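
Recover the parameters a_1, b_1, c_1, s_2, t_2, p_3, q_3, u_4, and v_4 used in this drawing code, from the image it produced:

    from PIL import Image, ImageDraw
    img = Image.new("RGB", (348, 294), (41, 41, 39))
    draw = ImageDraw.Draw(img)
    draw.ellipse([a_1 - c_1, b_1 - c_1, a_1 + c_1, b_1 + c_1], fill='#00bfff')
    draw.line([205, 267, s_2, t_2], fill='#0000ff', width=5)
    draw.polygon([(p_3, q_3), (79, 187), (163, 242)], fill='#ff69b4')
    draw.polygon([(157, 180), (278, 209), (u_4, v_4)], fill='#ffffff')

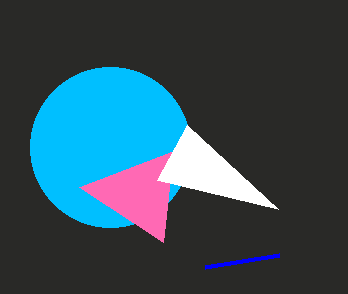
a_1 = 110, b_1 = 147, c_1 = 80, s_2 = 279, t_2 = 255, p_3 = 173, q_3 = 151, u_4 = 187, v_4 = 125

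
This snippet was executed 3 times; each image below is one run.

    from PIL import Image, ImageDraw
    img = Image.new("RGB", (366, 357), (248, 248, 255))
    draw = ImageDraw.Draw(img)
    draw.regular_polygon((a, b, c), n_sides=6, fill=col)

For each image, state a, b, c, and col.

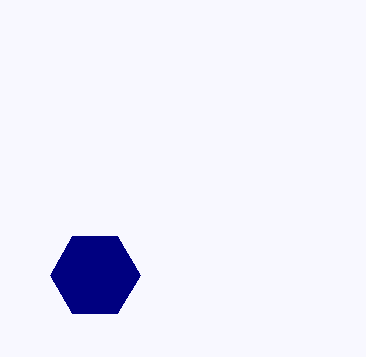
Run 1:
a = 95; b = 275; c = 45; col = 'navy'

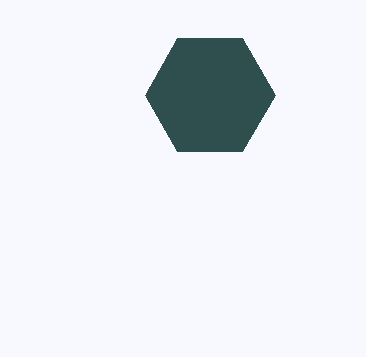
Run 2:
a = 210
b = 95
c = 65
col = 'darkslategray'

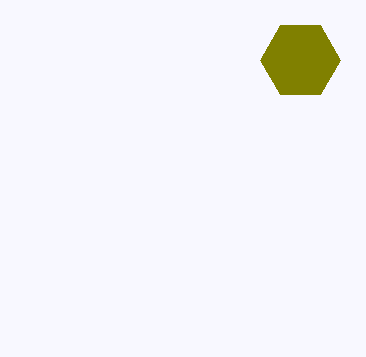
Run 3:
a = 300; b = 60; c = 40; col = 'olive'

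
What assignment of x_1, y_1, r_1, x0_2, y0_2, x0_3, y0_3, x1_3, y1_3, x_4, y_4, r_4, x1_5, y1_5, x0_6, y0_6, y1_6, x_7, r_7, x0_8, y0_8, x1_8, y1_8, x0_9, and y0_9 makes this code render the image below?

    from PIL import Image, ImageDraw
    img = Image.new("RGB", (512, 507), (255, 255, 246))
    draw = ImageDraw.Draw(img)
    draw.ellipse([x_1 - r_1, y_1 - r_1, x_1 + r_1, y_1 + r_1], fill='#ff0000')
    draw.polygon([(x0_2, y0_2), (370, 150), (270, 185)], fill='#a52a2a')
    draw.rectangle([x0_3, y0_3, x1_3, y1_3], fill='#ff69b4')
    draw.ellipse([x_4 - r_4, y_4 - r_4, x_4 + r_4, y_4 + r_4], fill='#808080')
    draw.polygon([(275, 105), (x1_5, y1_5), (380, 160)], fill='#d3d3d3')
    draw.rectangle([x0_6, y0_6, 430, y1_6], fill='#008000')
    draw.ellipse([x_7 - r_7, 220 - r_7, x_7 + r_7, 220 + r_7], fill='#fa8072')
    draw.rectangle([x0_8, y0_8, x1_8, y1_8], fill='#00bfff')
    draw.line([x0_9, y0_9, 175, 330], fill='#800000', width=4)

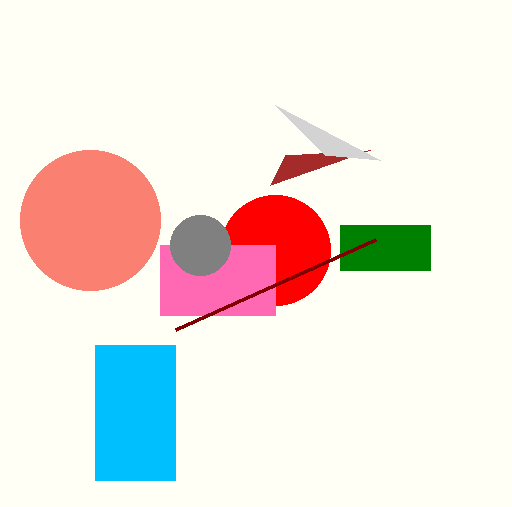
x_1 = 275; y_1 = 250; r_1 = 55; x0_2 = 285; y0_2 = 155; x0_3 = 160; y0_3 = 245; x1_3 = 275; y1_3 = 315; x_4 = 200; y_4 = 245; r_4 = 30; x1_5 = 325; y1_5 = 155; x0_6 = 340; y0_6 = 225; y1_6 = 270; x_7 = 90; r_7 = 70; x0_8 = 95; y0_8 = 345; x1_8 = 175; y1_8 = 480; x0_9 = 375; y0_9 = 240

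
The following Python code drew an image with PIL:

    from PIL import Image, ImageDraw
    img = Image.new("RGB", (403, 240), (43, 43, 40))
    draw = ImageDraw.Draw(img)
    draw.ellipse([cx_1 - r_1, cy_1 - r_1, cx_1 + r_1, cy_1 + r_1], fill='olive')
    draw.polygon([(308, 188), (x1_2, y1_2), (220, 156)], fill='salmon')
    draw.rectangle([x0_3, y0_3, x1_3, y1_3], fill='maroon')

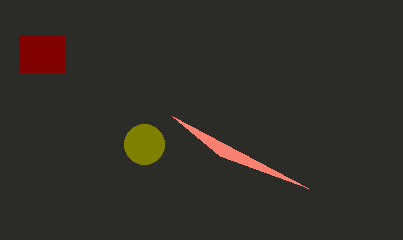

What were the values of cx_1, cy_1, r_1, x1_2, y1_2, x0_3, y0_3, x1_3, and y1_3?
cx_1 = 144
cy_1 = 144
r_1 = 20
x1_2 = 172
y1_2 = 116
x0_3 = 20
y0_3 = 36
x1_3 = 64
y1_3 = 72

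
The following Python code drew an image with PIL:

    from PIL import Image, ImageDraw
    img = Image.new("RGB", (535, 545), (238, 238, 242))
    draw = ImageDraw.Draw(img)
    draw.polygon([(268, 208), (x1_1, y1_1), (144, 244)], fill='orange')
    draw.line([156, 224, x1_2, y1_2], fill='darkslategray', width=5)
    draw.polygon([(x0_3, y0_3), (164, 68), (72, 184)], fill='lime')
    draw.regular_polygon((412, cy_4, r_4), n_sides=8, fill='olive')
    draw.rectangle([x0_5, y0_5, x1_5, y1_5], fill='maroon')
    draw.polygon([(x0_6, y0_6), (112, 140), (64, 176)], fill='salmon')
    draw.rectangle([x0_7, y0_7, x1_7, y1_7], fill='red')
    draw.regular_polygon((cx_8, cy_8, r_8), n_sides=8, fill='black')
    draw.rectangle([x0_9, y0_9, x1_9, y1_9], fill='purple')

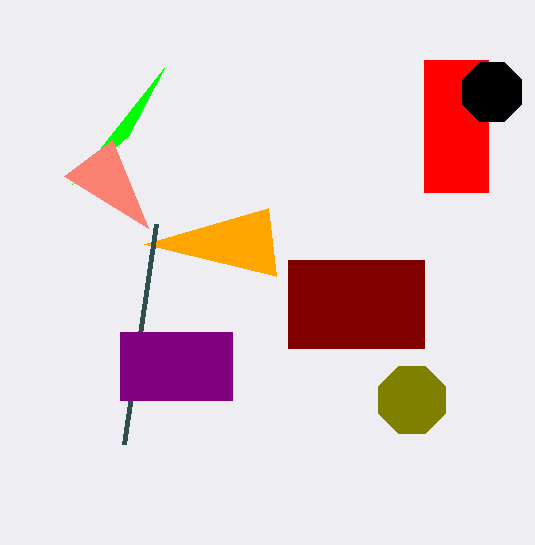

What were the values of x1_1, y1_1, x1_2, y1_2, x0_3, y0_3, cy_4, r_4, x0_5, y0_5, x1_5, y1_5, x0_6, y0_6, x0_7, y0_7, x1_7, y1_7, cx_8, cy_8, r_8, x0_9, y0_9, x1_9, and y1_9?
x1_1 = 276, y1_1 = 276, x1_2 = 124, y1_2 = 444, x0_3 = 128, y0_3 = 136, cy_4 = 400, r_4 = 36, x0_5 = 288, y0_5 = 260, x1_5 = 424, y1_5 = 348, x0_6 = 148, y0_6 = 228, x0_7 = 424, y0_7 = 60, x1_7 = 488, y1_7 = 192, cx_8 = 492, cy_8 = 92, r_8 = 32, x0_9 = 120, y0_9 = 332, x1_9 = 232, y1_9 = 400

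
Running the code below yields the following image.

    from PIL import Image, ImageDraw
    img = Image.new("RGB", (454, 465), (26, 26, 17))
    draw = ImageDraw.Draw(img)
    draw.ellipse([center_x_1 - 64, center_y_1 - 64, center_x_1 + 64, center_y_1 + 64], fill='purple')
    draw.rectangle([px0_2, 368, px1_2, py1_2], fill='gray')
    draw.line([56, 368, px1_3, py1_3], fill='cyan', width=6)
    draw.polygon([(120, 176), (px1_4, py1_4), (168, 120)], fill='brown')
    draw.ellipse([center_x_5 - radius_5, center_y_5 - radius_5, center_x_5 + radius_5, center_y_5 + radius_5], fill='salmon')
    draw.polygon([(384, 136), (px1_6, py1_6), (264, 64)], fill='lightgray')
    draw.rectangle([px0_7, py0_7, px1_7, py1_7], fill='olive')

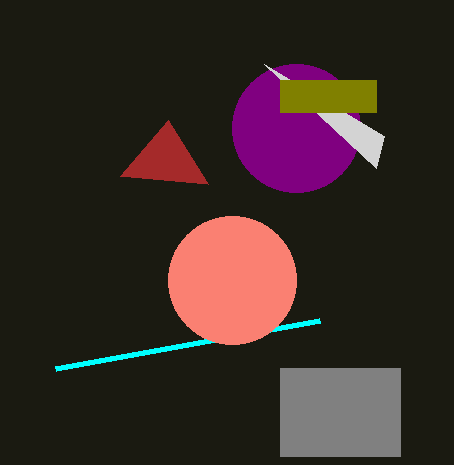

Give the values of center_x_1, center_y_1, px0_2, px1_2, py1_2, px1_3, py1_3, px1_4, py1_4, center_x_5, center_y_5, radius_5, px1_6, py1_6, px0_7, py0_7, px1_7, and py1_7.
center_x_1 = 296
center_y_1 = 128
px0_2 = 280
px1_2 = 400
py1_2 = 456
px1_3 = 320
py1_3 = 320
px1_4 = 208
py1_4 = 184
center_x_5 = 232
center_y_5 = 280
radius_5 = 64
px1_6 = 376
py1_6 = 168
px0_7 = 280
py0_7 = 80
px1_7 = 376
py1_7 = 112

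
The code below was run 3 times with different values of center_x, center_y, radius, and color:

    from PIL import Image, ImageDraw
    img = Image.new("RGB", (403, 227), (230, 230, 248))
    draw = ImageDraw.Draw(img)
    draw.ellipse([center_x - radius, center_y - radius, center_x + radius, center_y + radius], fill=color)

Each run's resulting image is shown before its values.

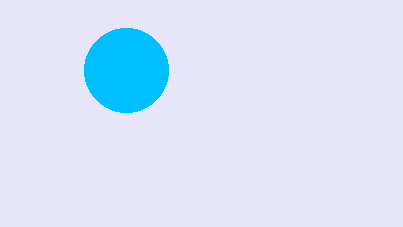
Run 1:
center_x = 126, center_y = 70, radius = 42, color = 'deepskyblue'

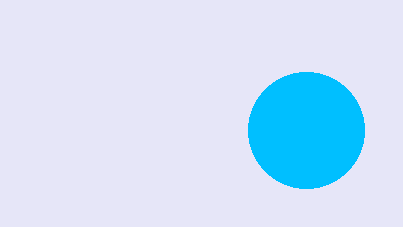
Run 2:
center_x = 306, center_y = 130, radius = 58, color = 'deepskyblue'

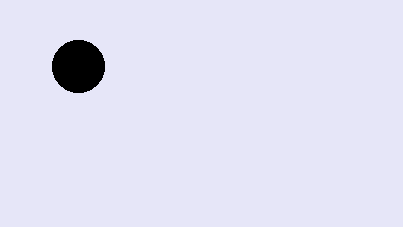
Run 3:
center_x = 78, center_y = 66, radius = 26, color = 'black'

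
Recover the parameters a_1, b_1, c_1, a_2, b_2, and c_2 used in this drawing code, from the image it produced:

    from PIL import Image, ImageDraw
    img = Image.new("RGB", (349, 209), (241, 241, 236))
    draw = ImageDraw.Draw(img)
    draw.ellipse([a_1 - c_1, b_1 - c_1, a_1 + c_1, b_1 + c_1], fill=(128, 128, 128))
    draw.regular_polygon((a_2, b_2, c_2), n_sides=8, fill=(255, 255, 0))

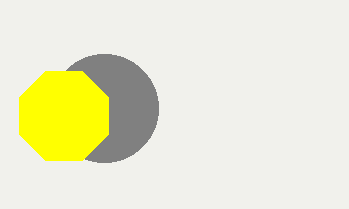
a_1 = 104, b_1 = 108, c_1 = 54, a_2 = 64, b_2 = 116, c_2 = 48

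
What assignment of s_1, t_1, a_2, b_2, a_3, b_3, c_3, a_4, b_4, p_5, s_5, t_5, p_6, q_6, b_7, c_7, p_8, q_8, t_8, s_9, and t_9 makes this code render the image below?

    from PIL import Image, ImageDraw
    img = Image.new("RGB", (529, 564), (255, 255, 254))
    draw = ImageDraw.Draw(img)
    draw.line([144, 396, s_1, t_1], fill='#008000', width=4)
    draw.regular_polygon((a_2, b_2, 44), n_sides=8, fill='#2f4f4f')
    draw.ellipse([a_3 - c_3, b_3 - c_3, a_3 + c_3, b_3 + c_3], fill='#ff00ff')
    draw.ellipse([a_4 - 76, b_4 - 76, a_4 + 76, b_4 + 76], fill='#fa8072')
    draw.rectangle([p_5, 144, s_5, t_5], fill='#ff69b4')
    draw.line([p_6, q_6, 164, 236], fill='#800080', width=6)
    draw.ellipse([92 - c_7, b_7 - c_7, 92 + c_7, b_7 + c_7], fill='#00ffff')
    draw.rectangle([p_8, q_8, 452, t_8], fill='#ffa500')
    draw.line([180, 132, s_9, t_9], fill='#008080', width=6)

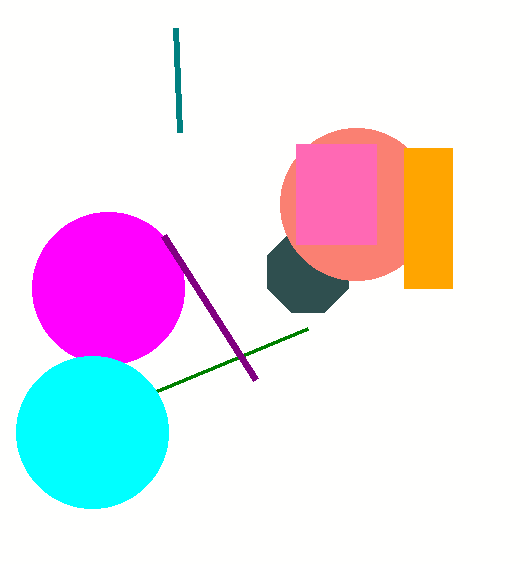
s_1 = 308; t_1 = 328; a_2 = 308; b_2 = 272; a_3 = 108; b_3 = 288; c_3 = 76; a_4 = 356; b_4 = 204; p_5 = 296; s_5 = 376; t_5 = 244; p_6 = 256; q_6 = 380; b_7 = 432; c_7 = 76; p_8 = 404; q_8 = 148; t_8 = 288; s_9 = 176; t_9 = 28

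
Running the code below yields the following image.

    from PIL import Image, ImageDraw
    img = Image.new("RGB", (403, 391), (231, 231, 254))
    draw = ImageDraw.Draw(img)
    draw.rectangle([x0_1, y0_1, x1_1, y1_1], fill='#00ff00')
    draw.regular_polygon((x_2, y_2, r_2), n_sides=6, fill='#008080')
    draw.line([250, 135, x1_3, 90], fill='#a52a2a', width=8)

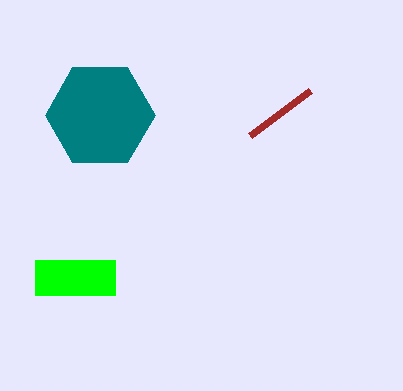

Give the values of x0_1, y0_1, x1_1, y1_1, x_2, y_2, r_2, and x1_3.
x0_1 = 35; y0_1 = 260; x1_1 = 115; y1_1 = 295; x_2 = 100; y_2 = 115; r_2 = 55; x1_3 = 310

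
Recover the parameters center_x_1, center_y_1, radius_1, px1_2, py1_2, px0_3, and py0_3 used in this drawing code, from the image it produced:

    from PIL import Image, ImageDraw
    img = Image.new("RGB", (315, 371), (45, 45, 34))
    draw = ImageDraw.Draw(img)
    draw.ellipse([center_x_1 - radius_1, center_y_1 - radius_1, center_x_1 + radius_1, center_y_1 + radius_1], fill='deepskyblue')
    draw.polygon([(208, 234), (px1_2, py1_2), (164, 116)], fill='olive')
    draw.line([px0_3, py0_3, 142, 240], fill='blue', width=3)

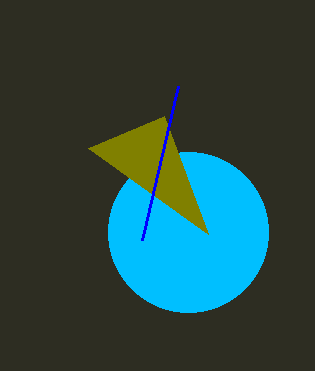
center_x_1 = 188
center_y_1 = 232
radius_1 = 80
px1_2 = 88
py1_2 = 148
px0_3 = 178
py0_3 = 86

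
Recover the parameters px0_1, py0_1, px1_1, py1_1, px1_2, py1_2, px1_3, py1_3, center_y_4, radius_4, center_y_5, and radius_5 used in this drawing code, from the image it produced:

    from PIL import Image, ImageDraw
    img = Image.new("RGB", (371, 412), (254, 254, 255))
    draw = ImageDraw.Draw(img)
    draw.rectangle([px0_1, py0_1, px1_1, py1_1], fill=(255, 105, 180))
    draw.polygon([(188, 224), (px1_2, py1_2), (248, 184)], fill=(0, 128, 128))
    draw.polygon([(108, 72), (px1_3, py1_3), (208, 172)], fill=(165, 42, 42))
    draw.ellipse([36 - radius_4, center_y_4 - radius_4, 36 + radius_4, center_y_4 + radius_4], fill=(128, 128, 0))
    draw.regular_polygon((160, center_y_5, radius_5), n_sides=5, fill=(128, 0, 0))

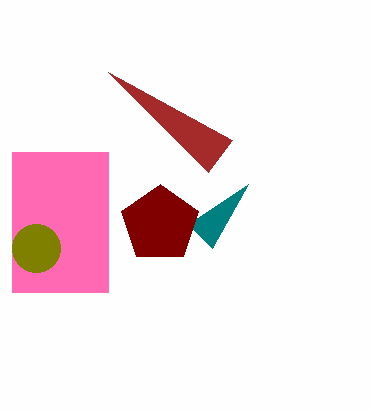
px0_1 = 12; py0_1 = 152; px1_1 = 108; py1_1 = 292; px1_2 = 212; py1_2 = 248; px1_3 = 232; py1_3 = 140; center_y_4 = 248; radius_4 = 24; center_y_5 = 224; radius_5 = 40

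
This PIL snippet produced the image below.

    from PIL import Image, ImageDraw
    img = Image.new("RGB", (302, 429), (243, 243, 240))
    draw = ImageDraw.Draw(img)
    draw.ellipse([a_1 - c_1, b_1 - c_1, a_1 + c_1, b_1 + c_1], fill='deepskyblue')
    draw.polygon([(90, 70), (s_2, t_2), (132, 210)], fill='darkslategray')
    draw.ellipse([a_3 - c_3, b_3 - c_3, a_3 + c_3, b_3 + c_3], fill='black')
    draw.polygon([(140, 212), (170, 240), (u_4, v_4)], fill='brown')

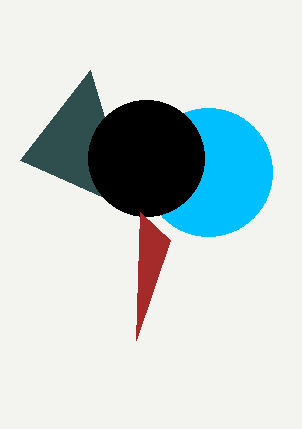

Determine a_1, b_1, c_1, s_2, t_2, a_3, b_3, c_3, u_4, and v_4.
a_1 = 208, b_1 = 172, c_1 = 64, s_2 = 20, t_2 = 160, a_3 = 146, b_3 = 158, c_3 = 58, u_4 = 136, v_4 = 340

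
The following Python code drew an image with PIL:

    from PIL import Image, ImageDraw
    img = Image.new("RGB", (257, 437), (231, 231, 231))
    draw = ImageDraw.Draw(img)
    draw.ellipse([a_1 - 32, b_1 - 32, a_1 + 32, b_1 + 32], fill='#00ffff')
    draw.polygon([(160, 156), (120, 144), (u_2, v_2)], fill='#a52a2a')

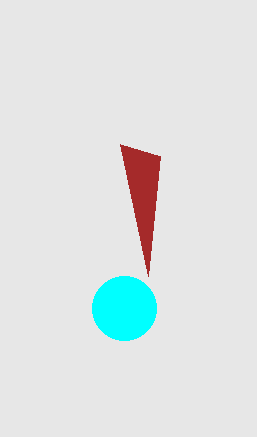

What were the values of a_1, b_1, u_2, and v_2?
a_1 = 124; b_1 = 308; u_2 = 148; v_2 = 276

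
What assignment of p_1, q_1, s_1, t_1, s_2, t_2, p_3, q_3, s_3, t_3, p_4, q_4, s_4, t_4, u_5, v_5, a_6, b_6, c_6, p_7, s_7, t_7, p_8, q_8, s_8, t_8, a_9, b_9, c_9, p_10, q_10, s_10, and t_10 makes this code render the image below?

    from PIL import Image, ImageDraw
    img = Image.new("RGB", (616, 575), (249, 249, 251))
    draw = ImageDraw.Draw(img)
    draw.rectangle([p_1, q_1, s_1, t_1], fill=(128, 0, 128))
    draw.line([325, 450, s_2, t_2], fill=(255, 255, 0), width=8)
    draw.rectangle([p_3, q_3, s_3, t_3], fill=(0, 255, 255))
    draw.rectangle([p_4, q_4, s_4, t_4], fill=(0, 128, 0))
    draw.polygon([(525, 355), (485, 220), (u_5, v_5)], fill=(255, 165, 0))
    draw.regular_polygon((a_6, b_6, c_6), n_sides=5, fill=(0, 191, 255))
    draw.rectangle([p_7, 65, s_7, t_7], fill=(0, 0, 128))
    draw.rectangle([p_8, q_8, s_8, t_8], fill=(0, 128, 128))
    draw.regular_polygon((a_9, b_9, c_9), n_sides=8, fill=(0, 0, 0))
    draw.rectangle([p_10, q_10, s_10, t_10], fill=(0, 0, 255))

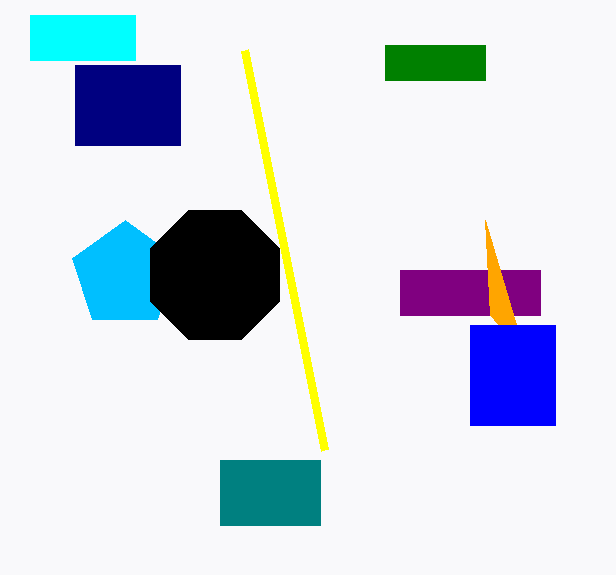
p_1 = 400, q_1 = 270, s_1 = 540, t_1 = 315, s_2 = 245, t_2 = 50, p_3 = 30, q_3 = 15, s_3 = 135, t_3 = 60, p_4 = 385, q_4 = 45, s_4 = 485, t_4 = 80, u_5 = 490, v_5 = 315, a_6 = 125, b_6 = 275, c_6 = 55, p_7 = 75, s_7 = 180, t_7 = 145, p_8 = 220, q_8 = 460, s_8 = 320, t_8 = 525, a_9 = 215, b_9 = 275, c_9 = 70, p_10 = 470, q_10 = 325, s_10 = 555, t_10 = 425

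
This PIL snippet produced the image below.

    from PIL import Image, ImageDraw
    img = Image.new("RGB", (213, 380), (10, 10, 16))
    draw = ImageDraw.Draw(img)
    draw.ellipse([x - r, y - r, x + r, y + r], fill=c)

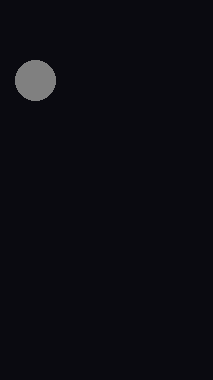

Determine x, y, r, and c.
x = 35
y = 80
r = 20
c = 'gray'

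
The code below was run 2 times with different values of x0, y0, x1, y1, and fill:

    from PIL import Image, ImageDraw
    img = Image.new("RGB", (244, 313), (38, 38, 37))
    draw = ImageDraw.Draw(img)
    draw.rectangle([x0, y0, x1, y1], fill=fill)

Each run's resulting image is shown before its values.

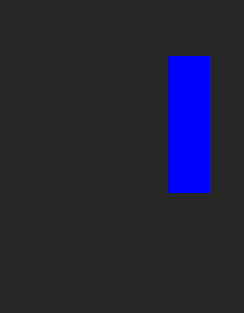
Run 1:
x0 = 168; y0 = 56; x1 = 208; y1 = 192; fill = 'blue'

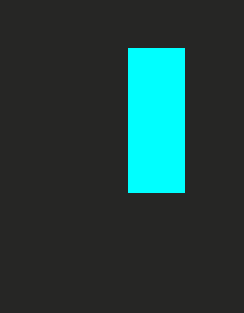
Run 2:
x0 = 128, y0 = 48, x1 = 184, y1 = 192, fill = 'cyan'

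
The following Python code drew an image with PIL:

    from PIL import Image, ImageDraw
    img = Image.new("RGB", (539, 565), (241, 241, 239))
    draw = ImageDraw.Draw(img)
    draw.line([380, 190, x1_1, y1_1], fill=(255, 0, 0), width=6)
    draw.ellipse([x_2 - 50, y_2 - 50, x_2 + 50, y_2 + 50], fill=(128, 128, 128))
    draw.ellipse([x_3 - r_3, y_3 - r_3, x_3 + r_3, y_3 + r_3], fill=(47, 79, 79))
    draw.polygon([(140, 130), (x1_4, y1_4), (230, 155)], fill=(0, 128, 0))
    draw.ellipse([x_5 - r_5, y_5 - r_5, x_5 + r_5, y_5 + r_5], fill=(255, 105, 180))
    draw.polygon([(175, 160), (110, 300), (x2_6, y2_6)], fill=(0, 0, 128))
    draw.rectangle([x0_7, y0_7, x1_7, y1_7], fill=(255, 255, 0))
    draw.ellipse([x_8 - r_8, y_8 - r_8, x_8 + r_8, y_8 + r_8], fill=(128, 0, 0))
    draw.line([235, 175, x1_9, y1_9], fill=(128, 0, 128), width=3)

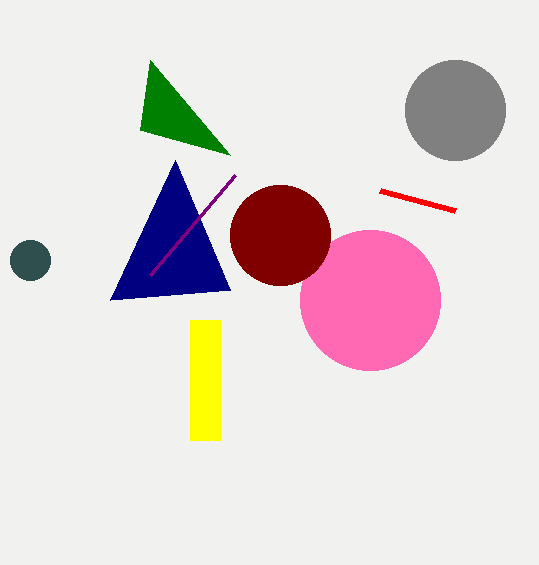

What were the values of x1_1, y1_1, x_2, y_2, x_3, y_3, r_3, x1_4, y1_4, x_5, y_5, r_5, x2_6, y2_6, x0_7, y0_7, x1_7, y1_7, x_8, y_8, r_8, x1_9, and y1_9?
x1_1 = 455, y1_1 = 210, x_2 = 455, y_2 = 110, x_3 = 30, y_3 = 260, r_3 = 20, x1_4 = 150, y1_4 = 60, x_5 = 370, y_5 = 300, r_5 = 70, x2_6 = 230, y2_6 = 290, x0_7 = 190, y0_7 = 320, x1_7 = 220, y1_7 = 440, x_8 = 280, y_8 = 235, r_8 = 50, x1_9 = 150, y1_9 = 275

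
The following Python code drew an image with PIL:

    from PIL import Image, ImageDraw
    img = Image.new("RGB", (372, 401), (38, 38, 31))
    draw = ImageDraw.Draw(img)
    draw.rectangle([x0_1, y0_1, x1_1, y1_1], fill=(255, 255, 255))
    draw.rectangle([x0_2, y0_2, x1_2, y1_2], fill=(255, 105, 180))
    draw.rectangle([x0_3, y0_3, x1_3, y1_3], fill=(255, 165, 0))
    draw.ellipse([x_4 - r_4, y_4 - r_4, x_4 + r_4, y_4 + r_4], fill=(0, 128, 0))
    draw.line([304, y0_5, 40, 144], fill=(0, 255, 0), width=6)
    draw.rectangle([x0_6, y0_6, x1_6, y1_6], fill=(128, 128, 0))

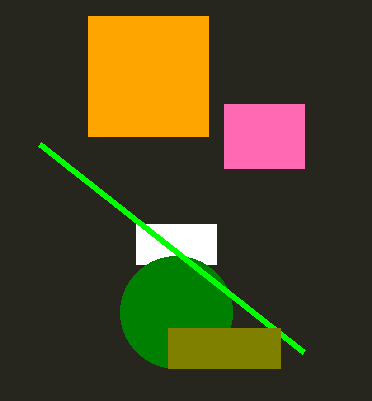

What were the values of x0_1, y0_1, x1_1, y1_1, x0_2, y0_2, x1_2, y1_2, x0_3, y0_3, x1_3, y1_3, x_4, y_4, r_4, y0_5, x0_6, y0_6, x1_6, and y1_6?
x0_1 = 136; y0_1 = 224; x1_1 = 216; y1_1 = 264; x0_2 = 224; y0_2 = 104; x1_2 = 304; y1_2 = 168; x0_3 = 88; y0_3 = 16; x1_3 = 208; y1_3 = 136; x_4 = 176; y_4 = 312; r_4 = 56; y0_5 = 352; x0_6 = 168; y0_6 = 328; x1_6 = 280; y1_6 = 368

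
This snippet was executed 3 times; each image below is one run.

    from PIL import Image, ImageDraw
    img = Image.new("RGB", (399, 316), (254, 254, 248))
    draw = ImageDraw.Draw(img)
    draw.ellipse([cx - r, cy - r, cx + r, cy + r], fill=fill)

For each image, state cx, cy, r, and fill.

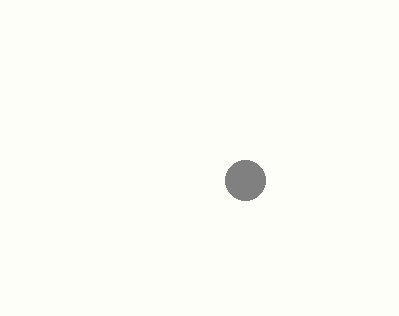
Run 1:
cx = 245
cy = 180
r = 20
fill = 'gray'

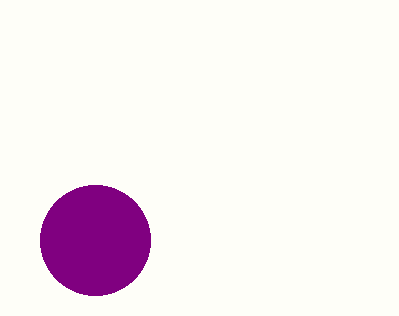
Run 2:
cx = 95; cy = 240; r = 55; fill = 'purple'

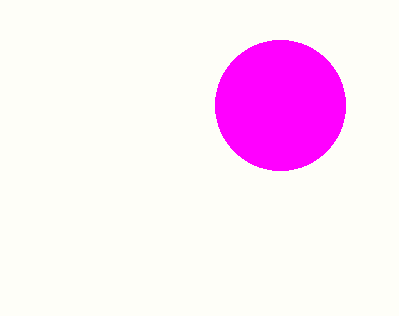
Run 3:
cx = 280
cy = 105
r = 65
fill = 'magenta'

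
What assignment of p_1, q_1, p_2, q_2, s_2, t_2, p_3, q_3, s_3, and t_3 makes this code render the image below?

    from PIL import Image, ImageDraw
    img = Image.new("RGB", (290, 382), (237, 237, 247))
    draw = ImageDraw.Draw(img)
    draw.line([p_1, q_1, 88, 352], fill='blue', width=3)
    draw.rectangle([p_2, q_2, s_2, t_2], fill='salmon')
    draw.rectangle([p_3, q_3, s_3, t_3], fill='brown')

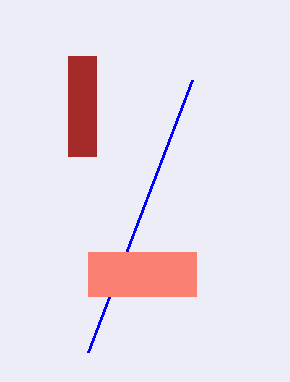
p_1 = 192; q_1 = 80; p_2 = 88; q_2 = 252; s_2 = 196; t_2 = 296; p_3 = 68; q_3 = 56; s_3 = 96; t_3 = 156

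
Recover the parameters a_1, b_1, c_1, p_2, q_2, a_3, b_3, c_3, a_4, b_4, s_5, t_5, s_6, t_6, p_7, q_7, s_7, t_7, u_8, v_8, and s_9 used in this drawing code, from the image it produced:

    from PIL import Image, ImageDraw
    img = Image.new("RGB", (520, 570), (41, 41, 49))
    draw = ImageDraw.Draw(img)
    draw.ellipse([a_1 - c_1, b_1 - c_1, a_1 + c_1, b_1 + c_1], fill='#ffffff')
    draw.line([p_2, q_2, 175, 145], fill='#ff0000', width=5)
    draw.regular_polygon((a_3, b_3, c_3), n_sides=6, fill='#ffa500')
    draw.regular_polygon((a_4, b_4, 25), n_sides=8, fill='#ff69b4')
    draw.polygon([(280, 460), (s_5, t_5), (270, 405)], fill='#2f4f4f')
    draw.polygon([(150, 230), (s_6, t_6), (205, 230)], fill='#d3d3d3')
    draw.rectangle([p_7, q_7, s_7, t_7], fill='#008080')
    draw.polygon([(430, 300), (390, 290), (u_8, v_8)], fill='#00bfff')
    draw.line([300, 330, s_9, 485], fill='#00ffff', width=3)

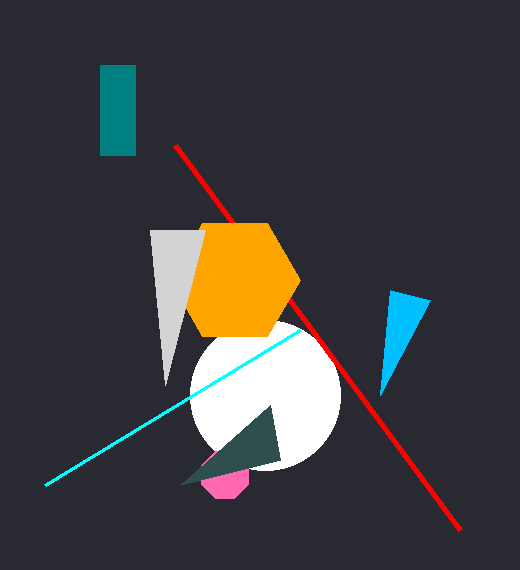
a_1 = 265
b_1 = 395
c_1 = 75
p_2 = 460
q_2 = 530
a_3 = 235
b_3 = 280
c_3 = 65
a_4 = 225
b_4 = 475
s_5 = 180
t_5 = 485
s_6 = 165
t_6 = 385
p_7 = 100
q_7 = 65
s_7 = 135
t_7 = 155
u_8 = 380
v_8 = 395
s_9 = 45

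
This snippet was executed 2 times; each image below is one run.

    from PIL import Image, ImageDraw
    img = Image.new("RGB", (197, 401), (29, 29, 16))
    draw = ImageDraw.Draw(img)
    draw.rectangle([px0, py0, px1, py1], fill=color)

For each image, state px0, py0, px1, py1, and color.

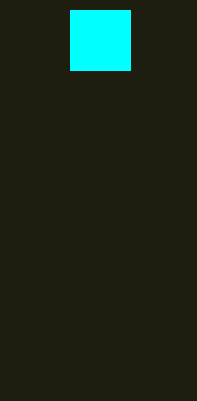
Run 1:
px0 = 70; py0 = 10; px1 = 130; py1 = 70; color = 'cyan'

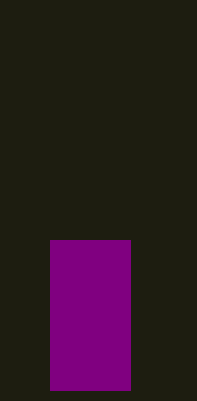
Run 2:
px0 = 50, py0 = 240, px1 = 130, py1 = 390, color = 'purple'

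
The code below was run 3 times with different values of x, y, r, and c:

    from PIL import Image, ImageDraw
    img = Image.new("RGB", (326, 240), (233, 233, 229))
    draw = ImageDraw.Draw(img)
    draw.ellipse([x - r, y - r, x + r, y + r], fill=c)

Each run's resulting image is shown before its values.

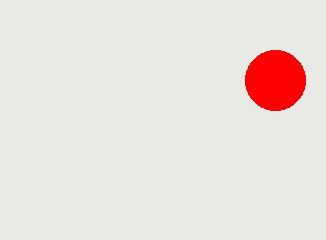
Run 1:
x = 275, y = 80, r = 30, c = 'red'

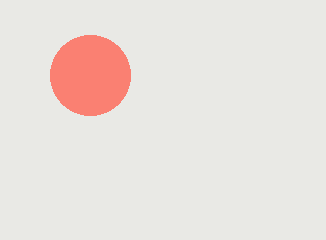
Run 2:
x = 90; y = 75; r = 40; c = 'salmon'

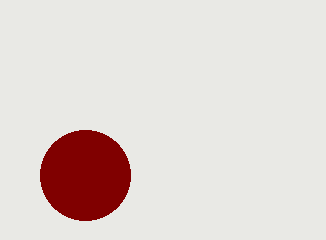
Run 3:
x = 85; y = 175; r = 45; c = 'maroon'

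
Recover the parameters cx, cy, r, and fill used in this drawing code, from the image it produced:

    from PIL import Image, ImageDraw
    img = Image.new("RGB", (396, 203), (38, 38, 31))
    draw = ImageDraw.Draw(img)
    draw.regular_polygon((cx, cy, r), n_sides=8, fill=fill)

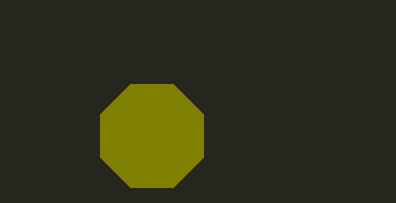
cx = 152
cy = 136
r = 56
fill = 'olive'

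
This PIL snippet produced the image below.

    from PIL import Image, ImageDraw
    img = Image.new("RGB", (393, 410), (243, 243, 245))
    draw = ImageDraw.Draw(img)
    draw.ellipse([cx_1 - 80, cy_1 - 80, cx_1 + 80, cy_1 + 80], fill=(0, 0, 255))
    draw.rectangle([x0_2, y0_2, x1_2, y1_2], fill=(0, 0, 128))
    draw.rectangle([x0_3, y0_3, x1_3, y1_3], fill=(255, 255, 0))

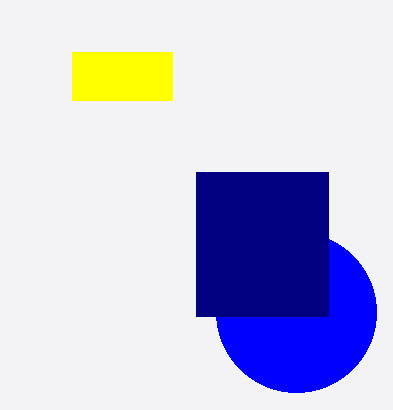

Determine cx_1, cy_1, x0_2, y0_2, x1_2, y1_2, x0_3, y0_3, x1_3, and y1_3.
cx_1 = 296, cy_1 = 312, x0_2 = 196, y0_2 = 172, x1_2 = 328, y1_2 = 316, x0_3 = 72, y0_3 = 52, x1_3 = 172, y1_3 = 100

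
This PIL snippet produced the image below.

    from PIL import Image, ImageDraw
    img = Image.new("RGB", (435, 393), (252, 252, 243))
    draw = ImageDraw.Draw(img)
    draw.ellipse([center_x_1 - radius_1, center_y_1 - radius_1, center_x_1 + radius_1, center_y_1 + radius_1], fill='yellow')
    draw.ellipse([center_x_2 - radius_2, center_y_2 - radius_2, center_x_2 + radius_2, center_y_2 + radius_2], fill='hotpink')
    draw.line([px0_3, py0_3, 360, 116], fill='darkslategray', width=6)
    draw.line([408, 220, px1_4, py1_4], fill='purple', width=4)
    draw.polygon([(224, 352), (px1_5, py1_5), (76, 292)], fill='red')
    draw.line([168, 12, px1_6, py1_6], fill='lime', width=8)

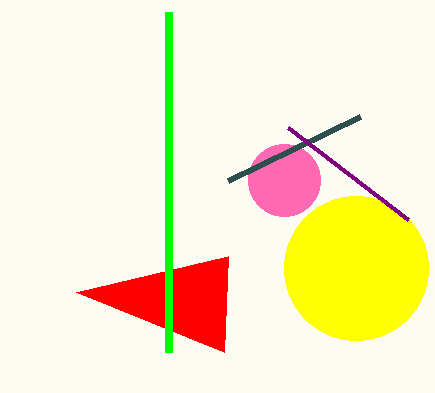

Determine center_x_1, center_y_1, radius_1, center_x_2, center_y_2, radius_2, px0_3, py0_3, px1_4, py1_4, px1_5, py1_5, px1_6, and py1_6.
center_x_1 = 356, center_y_1 = 268, radius_1 = 72, center_x_2 = 284, center_y_2 = 180, radius_2 = 36, px0_3 = 228, py0_3 = 180, px1_4 = 288, py1_4 = 128, px1_5 = 228, py1_5 = 256, px1_6 = 168, py1_6 = 352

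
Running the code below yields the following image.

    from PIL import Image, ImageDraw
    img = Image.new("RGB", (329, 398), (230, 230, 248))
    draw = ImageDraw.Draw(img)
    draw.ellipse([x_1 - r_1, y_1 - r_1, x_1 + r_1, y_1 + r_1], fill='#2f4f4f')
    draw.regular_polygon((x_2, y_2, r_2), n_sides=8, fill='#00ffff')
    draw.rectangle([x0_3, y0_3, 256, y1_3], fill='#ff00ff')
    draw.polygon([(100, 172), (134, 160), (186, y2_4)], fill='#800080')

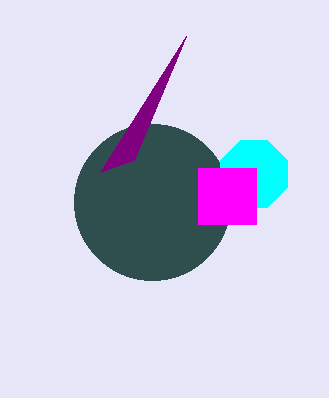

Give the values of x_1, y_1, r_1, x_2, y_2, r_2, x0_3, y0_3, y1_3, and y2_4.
x_1 = 152; y_1 = 202; r_1 = 78; x_2 = 254; y_2 = 174; r_2 = 36; x0_3 = 198; y0_3 = 168; y1_3 = 224; y2_4 = 36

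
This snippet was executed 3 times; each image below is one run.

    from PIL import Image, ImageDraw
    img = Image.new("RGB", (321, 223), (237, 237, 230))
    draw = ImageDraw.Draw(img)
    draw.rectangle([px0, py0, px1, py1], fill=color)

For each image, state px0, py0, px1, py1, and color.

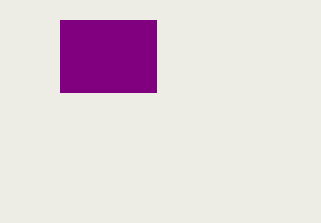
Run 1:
px0 = 60
py0 = 20
px1 = 156
py1 = 92
color = 'purple'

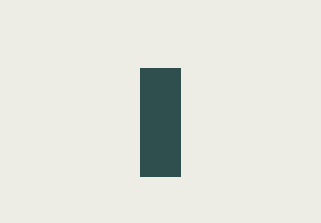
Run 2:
px0 = 140
py0 = 68
px1 = 180
py1 = 176
color = 'darkslategray'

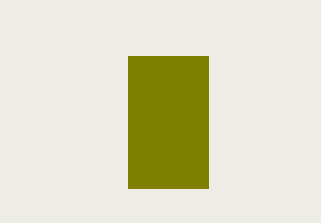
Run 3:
px0 = 128, py0 = 56, px1 = 208, py1 = 188, color = 'olive'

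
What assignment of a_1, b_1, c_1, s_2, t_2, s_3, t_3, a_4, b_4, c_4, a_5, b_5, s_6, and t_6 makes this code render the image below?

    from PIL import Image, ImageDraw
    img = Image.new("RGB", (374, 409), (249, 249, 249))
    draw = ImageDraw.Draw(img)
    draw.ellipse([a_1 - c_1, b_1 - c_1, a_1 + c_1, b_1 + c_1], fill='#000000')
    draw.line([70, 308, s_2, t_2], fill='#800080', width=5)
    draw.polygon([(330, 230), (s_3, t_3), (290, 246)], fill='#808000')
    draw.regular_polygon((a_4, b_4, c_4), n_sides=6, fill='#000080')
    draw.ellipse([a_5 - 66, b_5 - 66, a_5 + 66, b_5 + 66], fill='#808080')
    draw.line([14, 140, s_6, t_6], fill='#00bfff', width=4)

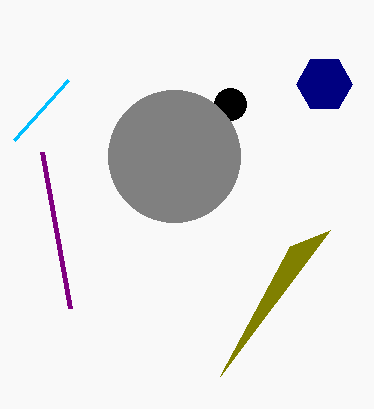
a_1 = 230, b_1 = 104, c_1 = 16, s_2 = 42, t_2 = 152, s_3 = 220, t_3 = 376, a_4 = 324, b_4 = 84, c_4 = 28, a_5 = 174, b_5 = 156, s_6 = 68, t_6 = 80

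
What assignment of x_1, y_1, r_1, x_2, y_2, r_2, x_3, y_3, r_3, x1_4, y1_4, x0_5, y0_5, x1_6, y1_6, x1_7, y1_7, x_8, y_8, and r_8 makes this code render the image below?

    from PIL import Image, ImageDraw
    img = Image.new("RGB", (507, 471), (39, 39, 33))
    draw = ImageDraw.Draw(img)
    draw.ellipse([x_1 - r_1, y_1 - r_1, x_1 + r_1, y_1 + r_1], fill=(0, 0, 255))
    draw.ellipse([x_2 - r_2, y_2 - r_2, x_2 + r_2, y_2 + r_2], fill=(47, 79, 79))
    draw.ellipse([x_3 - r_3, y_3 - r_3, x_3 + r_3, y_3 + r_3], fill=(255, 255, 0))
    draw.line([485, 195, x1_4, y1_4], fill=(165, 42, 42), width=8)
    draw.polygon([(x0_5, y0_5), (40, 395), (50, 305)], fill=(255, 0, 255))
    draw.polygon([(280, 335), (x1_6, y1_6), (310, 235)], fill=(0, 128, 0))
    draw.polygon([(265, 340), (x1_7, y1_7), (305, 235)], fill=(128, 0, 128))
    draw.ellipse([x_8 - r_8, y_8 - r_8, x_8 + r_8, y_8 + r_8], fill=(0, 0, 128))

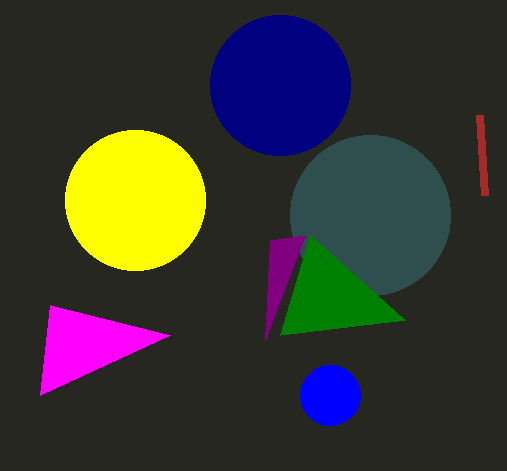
x_1 = 330, y_1 = 395, r_1 = 30, x_2 = 370, y_2 = 215, r_2 = 80, x_3 = 135, y_3 = 200, r_3 = 70, x1_4 = 480, y1_4 = 115, x0_5 = 170, y0_5 = 335, x1_6 = 405, y1_6 = 320, x1_7 = 270, y1_7 = 240, x_8 = 280, y_8 = 85, r_8 = 70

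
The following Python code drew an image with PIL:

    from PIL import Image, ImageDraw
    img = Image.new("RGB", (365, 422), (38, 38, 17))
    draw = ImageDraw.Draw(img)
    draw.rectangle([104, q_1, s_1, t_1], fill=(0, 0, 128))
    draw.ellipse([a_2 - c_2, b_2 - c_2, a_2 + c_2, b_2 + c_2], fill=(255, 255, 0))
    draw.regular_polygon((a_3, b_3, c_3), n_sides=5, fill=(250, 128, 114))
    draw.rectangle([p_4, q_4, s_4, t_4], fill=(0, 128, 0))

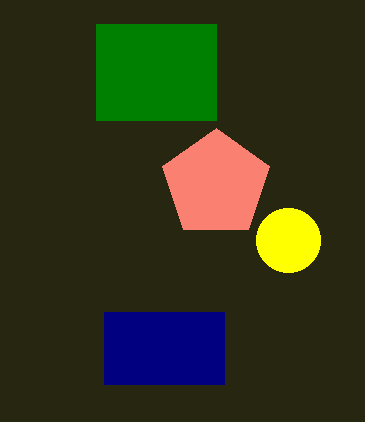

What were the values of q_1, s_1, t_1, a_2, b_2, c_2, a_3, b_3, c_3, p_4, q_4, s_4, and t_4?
q_1 = 312; s_1 = 224; t_1 = 384; a_2 = 288; b_2 = 240; c_2 = 32; a_3 = 216; b_3 = 184; c_3 = 56; p_4 = 96; q_4 = 24; s_4 = 216; t_4 = 120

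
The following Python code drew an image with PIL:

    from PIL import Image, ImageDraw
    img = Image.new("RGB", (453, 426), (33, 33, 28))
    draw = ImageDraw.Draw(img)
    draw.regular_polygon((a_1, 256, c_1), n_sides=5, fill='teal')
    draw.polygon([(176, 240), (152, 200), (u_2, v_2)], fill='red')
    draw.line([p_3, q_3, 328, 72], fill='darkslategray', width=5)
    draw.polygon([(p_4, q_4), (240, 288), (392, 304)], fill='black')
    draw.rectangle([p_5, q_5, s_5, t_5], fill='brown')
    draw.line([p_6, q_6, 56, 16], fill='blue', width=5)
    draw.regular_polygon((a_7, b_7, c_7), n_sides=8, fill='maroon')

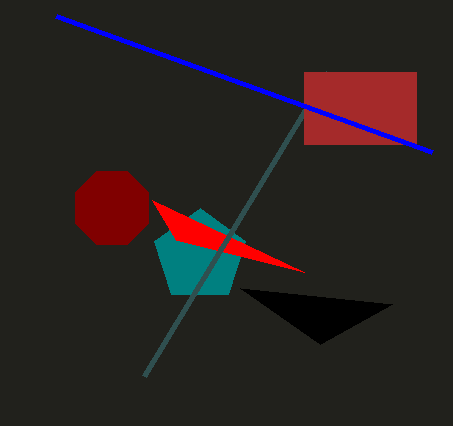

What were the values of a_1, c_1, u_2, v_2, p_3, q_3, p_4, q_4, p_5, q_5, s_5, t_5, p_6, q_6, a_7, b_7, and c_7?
a_1 = 200; c_1 = 48; u_2 = 304; v_2 = 272; p_3 = 144; q_3 = 376; p_4 = 320; q_4 = 344; p_5 = 304; q_5 = 72; s_5 = 416; t_5 = 144; p_6 = 432; q_6 = 152; a_7 = 112; b_7 = 208; c_7 = 40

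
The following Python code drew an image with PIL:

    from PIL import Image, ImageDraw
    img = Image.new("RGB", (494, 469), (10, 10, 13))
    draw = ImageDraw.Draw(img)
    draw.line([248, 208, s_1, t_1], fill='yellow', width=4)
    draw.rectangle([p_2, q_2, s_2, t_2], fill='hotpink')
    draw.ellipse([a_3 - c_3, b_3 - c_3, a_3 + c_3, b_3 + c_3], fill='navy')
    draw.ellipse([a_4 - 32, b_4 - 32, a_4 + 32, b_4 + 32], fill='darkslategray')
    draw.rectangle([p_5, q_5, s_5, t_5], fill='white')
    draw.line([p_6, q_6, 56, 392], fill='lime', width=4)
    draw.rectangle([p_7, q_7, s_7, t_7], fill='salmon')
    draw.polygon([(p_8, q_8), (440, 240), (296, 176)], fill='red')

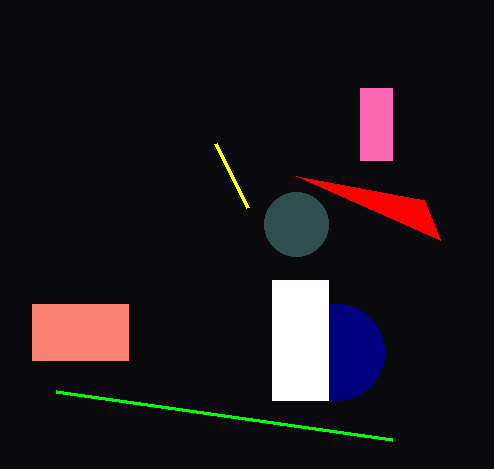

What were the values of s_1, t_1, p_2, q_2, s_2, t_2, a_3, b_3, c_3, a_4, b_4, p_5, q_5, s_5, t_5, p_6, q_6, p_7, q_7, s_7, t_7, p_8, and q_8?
s_1 = 216
t_1 = 144
p_2 = 360
q_2 = 88
s_2 = 392
t_2 = 160
a_3 = 336
b_3 = 352
c_3 = 48
a_4 = 296
b_4 = 224
p_5 = 272
q_5 = 280
s_5 = 328
t_5 = 400
p_6 = 392
q_6 = 440
p_7 = 32
q_7 = 304
s_7 = 128
t_7 = 360
p_8 = 424
q_8 = 200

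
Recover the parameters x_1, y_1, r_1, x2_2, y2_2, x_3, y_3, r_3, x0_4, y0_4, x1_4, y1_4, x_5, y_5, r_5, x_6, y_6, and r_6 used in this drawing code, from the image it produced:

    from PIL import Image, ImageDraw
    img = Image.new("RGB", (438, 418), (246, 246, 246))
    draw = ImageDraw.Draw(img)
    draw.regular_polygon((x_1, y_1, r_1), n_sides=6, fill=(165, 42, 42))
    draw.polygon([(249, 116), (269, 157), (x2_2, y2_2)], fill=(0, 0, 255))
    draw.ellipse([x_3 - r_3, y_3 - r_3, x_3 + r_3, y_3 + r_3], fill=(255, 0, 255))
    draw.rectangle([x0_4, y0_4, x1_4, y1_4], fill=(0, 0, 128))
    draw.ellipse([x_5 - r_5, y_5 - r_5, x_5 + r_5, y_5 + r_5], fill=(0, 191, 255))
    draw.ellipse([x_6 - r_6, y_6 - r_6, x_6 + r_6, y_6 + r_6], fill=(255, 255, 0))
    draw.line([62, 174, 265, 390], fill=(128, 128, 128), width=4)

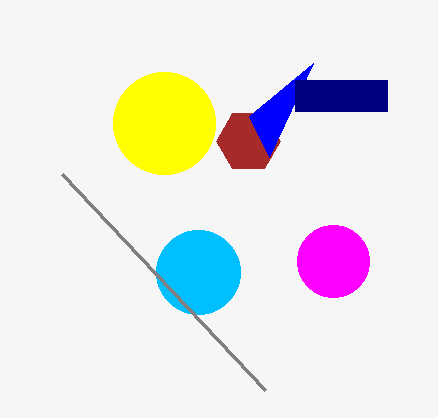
x_1 = 248
y_1 = 141
r_1 = 32
x2_2 = 313
y2_2 = 63
x_3 = 333
y_3 = 261
r_3 = 36
x0_4 = 295
y0_4 = 80
x1_4 = 387
y1_4 = 111
x_5 = 198
y_5 = 272
r_5 = 42
x_6 = 164
y_6 = 123
r_6 = 51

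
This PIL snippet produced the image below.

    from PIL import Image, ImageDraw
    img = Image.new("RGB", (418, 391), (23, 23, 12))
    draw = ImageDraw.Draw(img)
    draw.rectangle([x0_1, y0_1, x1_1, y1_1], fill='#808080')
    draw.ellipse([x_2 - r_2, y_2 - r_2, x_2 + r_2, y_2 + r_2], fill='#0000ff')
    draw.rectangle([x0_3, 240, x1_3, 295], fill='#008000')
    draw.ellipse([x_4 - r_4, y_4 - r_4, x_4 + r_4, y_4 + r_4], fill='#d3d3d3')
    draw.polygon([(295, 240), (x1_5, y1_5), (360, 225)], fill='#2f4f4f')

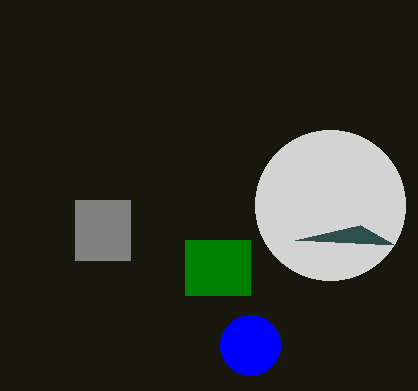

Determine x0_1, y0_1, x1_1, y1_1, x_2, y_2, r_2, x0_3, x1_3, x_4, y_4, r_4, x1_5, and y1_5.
x0_1 = 75, y0_1 = 200, x1_1 = 130, y1_1 = 260, x_2 = 250, y_2 = 345, r_2 = 30, x0_3 = 185, x1_3 = 250, x_4 = 330, y_4 = 205, r_4 = 75, x1_5 = 395, y1_5 = 245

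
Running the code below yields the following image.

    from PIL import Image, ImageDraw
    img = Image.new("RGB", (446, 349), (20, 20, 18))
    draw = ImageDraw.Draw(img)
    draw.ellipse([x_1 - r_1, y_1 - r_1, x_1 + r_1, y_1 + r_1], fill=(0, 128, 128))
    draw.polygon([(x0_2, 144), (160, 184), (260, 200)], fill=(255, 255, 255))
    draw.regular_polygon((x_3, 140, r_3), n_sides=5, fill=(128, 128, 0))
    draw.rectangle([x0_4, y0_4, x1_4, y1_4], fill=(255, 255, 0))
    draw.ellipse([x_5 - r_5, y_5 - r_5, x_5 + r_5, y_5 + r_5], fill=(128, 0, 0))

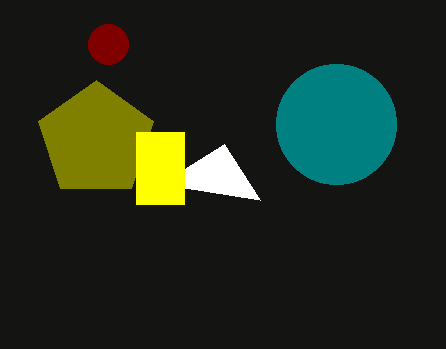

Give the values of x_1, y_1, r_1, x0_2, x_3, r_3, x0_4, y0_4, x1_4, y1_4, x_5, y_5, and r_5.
x_1 = 336
y_1 = 124
r_1 = 60
x0_2 = 224
x_3 = 96
r_3 = 60
x0_4 = 136
y0_4 = 132
x1_4 = 184
y1_4 = 204
x_5 = 108
y_5 = 44
r_5 = 20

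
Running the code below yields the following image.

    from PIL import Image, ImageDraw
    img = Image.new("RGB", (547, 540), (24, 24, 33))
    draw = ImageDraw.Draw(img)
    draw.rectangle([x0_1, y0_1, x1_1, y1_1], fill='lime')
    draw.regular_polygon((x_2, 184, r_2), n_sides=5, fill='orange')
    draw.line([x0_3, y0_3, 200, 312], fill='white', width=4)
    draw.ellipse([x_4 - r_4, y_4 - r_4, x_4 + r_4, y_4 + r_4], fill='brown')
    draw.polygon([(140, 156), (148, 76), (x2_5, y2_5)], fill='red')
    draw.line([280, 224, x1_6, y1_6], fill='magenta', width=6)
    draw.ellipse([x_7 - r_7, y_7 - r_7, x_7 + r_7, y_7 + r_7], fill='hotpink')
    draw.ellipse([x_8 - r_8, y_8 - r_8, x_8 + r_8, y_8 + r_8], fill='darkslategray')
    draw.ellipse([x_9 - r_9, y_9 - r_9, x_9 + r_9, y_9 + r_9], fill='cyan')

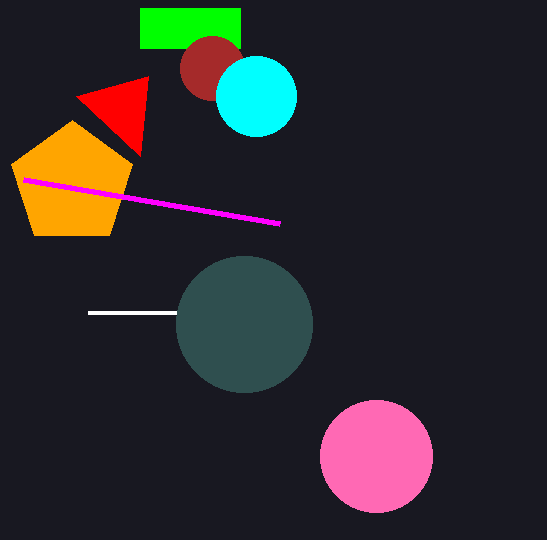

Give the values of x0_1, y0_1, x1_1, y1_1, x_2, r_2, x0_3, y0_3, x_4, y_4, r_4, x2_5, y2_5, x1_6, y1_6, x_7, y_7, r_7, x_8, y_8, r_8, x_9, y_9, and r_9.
x0_1 = 140, y0_1 = 8, x1_1 = 240, y1_1 = 48, x_2 = 72, r_2 = 64, x0_3 = 88, y0_3 = 312, x_4 = 212, y_4 = 68, r_4 = 32, x2_5 = 76, y2_5 = 96, x1_6 = 24, y1_6 = 180, x_7 = 376, y_7 = 456, r_7 = 56, x_8 = 244, y_8 = 324, r_8 = 68, x_9 = 256, y_9 = 96, r_9 = 40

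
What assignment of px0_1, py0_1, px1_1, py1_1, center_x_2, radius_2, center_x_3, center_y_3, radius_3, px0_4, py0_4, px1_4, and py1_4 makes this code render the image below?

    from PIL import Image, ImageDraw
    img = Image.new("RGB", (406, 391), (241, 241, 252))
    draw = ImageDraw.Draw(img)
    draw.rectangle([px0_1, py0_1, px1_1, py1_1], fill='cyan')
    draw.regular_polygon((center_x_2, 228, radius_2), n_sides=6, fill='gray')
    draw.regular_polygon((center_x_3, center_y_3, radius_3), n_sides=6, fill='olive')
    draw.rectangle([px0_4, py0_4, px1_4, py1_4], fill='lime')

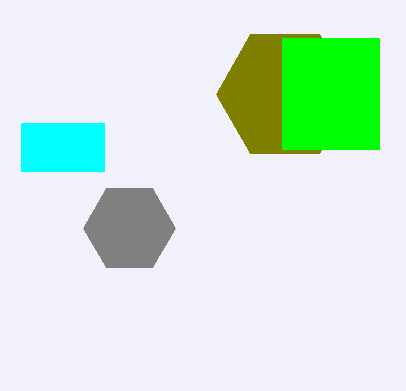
px0_1 = 21, py0_1 = 123, px1_1 = 104, py1_1 = 171, center_x_2 = 129, radius_2 = 46, center_x_3 = 285, center_y_3 = 94, radius_3 = 69, px0_4 = 282, py0_4 = 38, px1_4 = 379, py1_4 = 149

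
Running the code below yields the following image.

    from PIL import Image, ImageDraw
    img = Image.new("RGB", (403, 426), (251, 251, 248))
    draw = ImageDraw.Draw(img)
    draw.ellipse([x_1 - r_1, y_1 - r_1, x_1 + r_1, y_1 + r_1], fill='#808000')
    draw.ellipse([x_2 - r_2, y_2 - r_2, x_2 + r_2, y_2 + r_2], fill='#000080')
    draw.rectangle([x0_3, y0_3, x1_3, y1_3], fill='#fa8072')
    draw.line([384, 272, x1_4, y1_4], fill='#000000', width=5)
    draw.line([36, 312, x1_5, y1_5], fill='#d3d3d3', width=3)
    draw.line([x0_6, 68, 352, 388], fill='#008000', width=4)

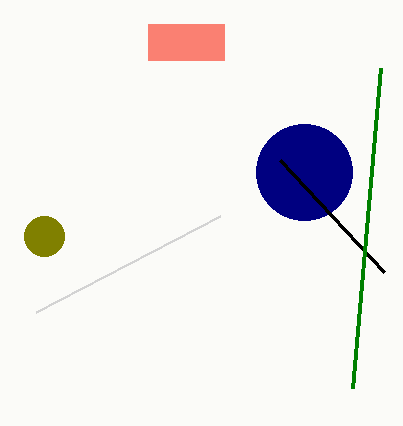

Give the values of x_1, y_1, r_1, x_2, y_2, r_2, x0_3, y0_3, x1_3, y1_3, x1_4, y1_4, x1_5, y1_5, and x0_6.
x_1 = 44
y_1 = 236
r_1 = 20
x_2 = 304
y_2 = 172
r_2 = 48
x0_3 = 148
y0_3 = 24
x1_3 = 224
y1_3 = 60
x1_4 = 280
y1_4 = 160
x1_5 = 220
y1_5 = 216
x0_6 = 380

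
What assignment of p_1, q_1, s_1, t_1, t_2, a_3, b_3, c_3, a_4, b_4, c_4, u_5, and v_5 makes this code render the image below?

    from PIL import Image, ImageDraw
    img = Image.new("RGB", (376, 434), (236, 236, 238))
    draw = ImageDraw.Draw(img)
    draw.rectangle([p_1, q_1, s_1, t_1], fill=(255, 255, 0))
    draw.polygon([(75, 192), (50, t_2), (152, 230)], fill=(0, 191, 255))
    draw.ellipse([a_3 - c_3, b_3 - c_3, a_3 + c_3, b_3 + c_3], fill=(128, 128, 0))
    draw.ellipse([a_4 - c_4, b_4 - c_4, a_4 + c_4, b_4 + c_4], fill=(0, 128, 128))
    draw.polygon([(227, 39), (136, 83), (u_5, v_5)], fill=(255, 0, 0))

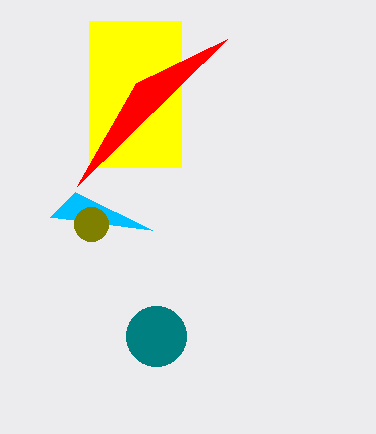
p_1 = 89; q_1 = 21; s_1 = 181; t_1 = 167; t_2 = 217; a_3 = 91; b_3 = 224; c_3 = 17; a_4 = 156; b_4 = 336; c_4 = 30; u_5 = 77; v_5 = 186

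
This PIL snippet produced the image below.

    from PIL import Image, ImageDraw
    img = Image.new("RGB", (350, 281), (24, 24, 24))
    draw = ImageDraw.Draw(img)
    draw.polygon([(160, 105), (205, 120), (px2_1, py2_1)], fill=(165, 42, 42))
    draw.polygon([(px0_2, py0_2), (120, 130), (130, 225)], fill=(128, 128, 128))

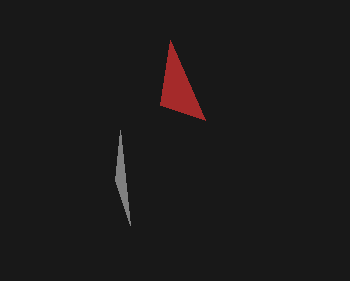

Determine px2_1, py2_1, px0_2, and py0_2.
px2_1 = 170; py2_1 = 40; px0_2 = 115; py0_2 = 180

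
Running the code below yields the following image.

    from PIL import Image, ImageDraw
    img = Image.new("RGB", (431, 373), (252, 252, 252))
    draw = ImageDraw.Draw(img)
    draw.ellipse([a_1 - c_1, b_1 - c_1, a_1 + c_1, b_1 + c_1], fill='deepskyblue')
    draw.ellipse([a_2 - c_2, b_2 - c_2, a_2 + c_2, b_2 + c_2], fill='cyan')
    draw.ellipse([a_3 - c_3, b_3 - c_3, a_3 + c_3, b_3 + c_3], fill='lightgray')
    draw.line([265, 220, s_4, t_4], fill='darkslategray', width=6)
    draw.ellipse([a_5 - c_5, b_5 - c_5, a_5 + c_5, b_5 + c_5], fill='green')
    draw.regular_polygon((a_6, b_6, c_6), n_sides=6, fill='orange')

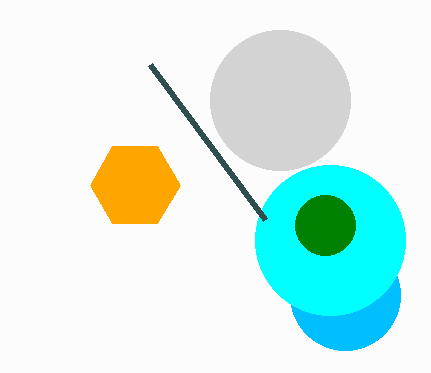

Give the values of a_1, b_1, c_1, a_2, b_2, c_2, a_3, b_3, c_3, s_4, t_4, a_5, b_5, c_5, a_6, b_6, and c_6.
a_1 = 345; b_1 = 295; c_1 = 55; a_2 = 330; b_2 = 240; c_2 = 75; a_3 = 280; b_3 = 100; c_3 = 70; s_4 = 150; t_4 = 65; a_5 = 325; b_5 = 225; c_5 = 30; a_6 = 135; b_6 = 185; c_6 = 45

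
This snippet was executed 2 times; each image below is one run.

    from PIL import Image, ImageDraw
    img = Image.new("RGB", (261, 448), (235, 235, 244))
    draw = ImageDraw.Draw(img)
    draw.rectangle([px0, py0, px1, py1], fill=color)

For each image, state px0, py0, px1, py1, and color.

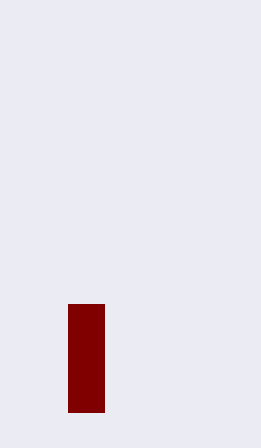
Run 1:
px0 = 68, py0 = 304, px1 = 104, py1 = 412, color = 'maroon'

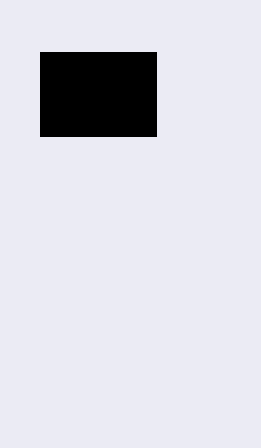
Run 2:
px0 = 40, py0 = 52, px1 = 156, py1 = 136, color = 'black'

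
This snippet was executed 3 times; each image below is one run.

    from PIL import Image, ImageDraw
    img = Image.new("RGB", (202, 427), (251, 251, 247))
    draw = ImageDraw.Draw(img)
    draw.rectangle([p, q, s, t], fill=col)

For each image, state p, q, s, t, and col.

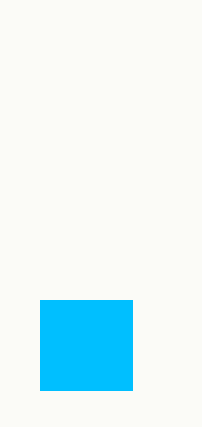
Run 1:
p = 40; q = 300; s = 132; t = 390; col = 'deepskyblue'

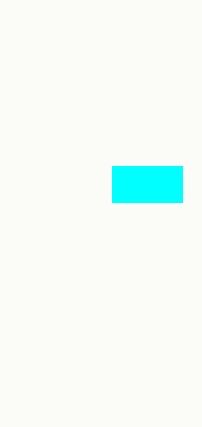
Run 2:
p = 112
q = 166
s = 182
t = 202
col = 'cyan'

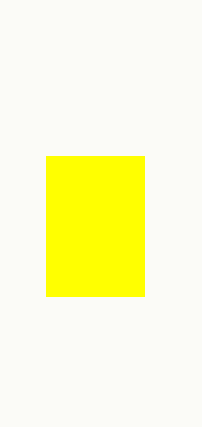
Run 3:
p = 46; q = 156; s = 144; t = 296; col = 'yellow'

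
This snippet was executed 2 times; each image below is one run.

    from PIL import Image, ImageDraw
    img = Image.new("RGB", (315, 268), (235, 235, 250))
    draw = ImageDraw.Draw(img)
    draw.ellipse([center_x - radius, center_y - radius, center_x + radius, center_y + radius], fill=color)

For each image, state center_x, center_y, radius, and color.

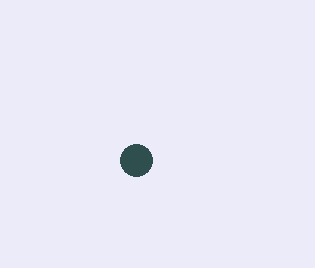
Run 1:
center_x = 136
center_y = 160
radius = 16
color = 'darkslategray'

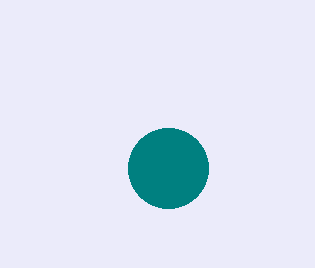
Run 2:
center_x = 168, center_y = 168, radius = 40, color = 'teal'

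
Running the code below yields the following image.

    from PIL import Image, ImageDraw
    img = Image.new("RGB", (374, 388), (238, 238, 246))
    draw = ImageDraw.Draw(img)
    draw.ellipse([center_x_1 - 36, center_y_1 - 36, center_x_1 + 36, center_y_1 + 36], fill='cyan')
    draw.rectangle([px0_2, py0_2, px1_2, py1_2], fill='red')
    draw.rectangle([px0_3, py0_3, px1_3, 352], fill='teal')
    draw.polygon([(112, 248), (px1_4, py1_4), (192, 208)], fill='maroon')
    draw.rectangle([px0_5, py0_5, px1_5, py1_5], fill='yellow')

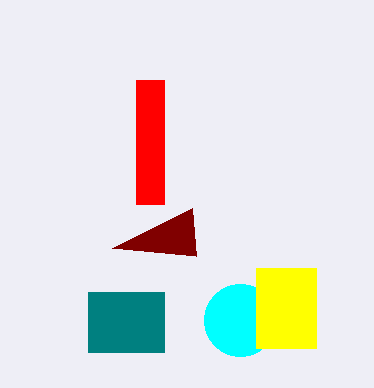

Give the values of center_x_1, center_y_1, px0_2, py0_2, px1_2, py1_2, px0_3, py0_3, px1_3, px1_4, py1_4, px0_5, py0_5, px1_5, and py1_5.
center_x_1 = 240, center_y_1 = 320, px0_2 = 136, py0_2 = 80, px1_2 = 164, py1_2 = 204, px0_3 = 88, py0_3 = 292, px1_3 = 164, px1_4 = 196, py1_4 = 256, px0_5 = 256, py0_5 = 268, px1_5 = 316, py1_5 = 348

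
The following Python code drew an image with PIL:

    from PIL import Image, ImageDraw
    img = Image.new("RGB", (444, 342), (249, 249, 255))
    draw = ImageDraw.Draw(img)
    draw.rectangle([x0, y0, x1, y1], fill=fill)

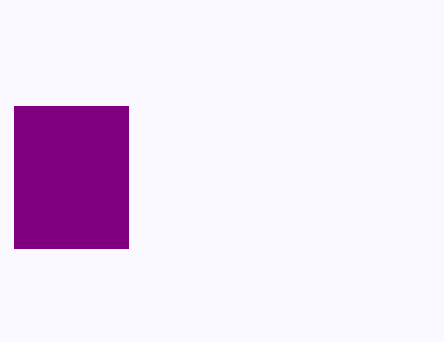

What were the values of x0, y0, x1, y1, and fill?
x0 = 14
y0 = 106
x1 = 128
y1 = 248
fill = 'purple'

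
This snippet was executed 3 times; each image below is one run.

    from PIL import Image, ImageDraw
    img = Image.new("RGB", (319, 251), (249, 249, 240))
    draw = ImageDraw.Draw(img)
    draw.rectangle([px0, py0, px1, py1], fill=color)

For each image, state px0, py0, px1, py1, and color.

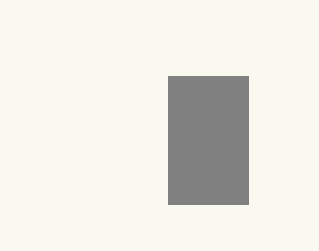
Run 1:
px0 = 168; py0 = 76; px1 = 248; py1 = 204; color = 'gray'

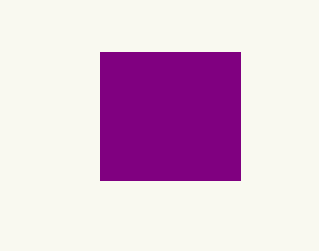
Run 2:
px0 = 100; py0 = 52; px1 = 240; py1 = 180; color = 'purple'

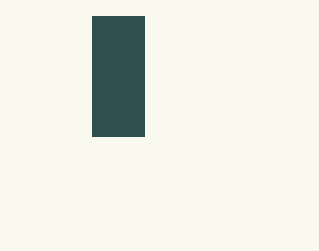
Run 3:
px0 = 92; py0 = 16; px1 = 144; py1 = 136; color = 'darkslategray'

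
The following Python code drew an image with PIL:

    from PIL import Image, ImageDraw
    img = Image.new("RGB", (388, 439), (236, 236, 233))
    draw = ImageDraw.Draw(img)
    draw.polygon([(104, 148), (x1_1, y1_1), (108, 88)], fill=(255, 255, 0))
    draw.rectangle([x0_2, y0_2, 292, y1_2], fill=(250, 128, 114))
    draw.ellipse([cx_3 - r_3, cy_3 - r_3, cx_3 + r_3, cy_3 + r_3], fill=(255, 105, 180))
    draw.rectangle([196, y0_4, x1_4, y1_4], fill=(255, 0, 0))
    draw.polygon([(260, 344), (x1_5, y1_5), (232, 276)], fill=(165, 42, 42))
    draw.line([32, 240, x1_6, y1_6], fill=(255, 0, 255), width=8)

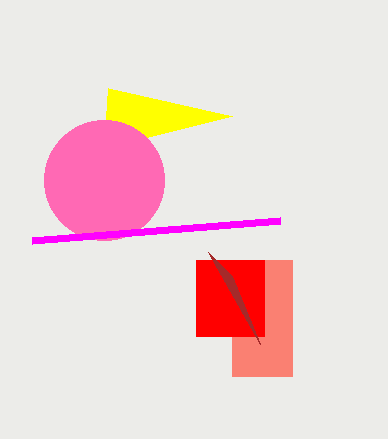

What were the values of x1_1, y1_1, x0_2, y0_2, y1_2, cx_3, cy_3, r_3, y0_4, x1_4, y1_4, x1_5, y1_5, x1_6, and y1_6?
x1_1 = 232; y1_1 = 116; x0_2 = 232; y0_2 = 260; y1_2 = 376; cx_3 = 104; cy_3 = 180; r_3 = 60; y0_4 = 260; x1_4 = 264; y1_4 = 336; x1_5 = 208; y1_5 = 252; x1_6 = 280; y1_6 = 220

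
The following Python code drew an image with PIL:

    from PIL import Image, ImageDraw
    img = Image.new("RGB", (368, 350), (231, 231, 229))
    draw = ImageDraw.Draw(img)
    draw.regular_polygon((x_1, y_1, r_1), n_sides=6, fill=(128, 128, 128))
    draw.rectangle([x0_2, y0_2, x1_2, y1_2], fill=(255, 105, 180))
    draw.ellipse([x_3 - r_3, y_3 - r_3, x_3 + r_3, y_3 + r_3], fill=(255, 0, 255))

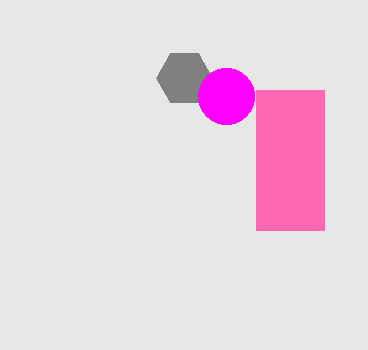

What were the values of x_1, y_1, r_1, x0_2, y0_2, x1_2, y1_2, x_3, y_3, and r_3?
x_1 = 184; y_1 = 78; r_1 = 28; x0_2 = 256; y0_2 = 90; x1_2 = 324; y1_2 = 230; x_3 = 226; y_3 = 96; r_3 = 28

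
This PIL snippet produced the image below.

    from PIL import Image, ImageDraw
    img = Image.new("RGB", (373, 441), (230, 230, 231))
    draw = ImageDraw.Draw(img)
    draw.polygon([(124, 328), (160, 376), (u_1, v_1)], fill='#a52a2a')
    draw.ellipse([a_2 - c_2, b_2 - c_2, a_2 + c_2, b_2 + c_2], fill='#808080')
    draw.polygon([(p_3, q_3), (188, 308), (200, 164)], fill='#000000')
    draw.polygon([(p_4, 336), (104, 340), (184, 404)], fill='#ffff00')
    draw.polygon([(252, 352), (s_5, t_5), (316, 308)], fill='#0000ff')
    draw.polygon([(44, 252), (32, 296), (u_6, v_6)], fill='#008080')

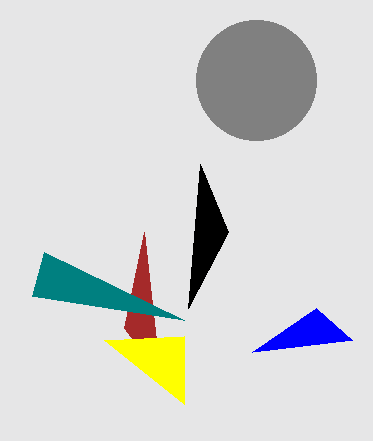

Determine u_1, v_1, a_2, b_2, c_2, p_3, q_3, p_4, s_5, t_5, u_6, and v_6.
u_1 = 144
v_1 = 232
a_2 = 256
b_2 = 80
c_2 = 60
p_3 = 228
q_3 = 232
p_4 = 184
s_5 = 352
t_5 = 340
u_6 = 184
v_6 = 320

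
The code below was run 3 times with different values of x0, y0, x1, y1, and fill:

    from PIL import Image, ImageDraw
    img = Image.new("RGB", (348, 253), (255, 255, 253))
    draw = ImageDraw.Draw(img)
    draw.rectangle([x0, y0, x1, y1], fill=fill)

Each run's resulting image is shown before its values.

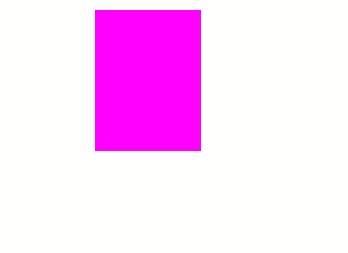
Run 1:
x0 = 95, y0 = 10, x1 = 200, y1 = 150, fill = 'magenta'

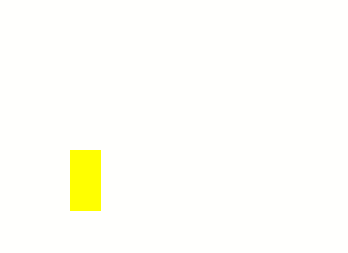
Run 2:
x0 = 70, y0 = 150, x1 = 100, y1 = 210, fill = 'yellow'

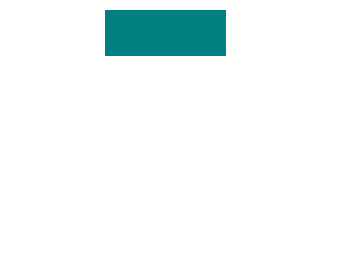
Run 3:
x0 = 105
y0 = 10
x1 = 225
y1 = 55
fill = 'teal'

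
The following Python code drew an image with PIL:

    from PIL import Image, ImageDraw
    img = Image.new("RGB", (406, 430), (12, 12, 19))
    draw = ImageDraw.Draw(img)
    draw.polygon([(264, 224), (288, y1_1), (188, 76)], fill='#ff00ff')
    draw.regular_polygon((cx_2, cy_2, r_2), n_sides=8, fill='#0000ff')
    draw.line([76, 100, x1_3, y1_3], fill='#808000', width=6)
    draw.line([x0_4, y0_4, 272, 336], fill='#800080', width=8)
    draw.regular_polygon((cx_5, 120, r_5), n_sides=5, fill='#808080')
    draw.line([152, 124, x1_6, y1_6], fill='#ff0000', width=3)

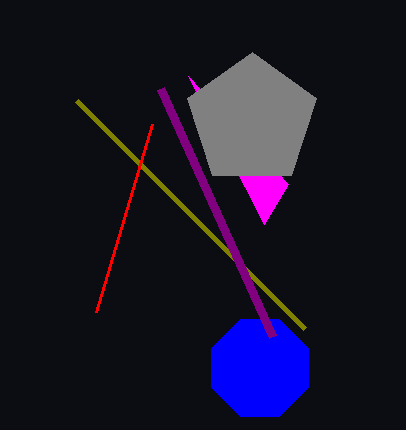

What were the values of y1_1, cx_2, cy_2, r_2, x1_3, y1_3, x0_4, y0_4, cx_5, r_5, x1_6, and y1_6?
y1_1 = 184; cx_2 = 260; cy_2 = 368; r_2 = 52; x1_3 = 304; y1_3 = 328; x0_4 = 160; y0_4 = 88; cx_5 = 252; r_5 = 68; x1_6 = 96; y1_6 = 312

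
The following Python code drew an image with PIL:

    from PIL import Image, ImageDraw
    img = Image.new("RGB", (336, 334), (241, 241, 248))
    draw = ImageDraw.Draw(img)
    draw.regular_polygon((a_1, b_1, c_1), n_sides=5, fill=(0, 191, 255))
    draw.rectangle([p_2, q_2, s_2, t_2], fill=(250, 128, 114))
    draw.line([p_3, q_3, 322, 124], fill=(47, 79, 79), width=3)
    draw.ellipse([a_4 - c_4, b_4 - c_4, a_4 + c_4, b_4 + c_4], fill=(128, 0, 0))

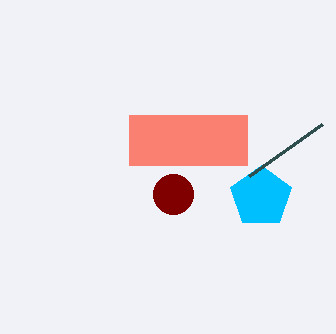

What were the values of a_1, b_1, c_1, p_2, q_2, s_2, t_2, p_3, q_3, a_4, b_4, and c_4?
a_1 = 261
b_1 = 197
c_1 = 32
p_2 = 129
q_2 = 115
s_2 = 247
t_2 = 165
p_3 = 249
q_3 = 176
a_4 = 173
b_4 = 194
c_4 = 20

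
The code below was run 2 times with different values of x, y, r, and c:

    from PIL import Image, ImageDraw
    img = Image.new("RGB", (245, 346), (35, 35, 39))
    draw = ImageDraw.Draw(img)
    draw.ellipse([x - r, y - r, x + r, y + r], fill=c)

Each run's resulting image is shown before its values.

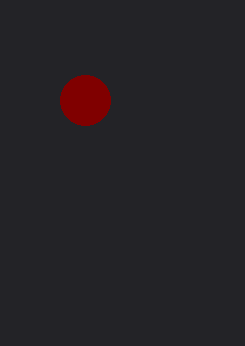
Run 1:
x = 85
y = 100
r = 25
c = 'maroon'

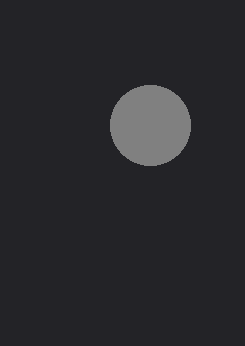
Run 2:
x = 150; y = 125; r = 40; c = 'gray'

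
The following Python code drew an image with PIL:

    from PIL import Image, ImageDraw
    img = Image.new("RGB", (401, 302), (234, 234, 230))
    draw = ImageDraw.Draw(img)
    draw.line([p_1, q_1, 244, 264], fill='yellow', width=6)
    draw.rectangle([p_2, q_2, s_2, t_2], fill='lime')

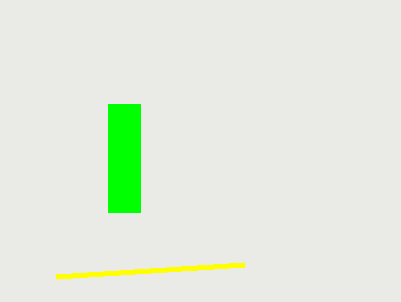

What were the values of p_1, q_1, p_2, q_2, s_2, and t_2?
p_1 = 56, q_1 = 276, p_2 = 108, q_2 = 104, s_2 = 140, t_2 = 212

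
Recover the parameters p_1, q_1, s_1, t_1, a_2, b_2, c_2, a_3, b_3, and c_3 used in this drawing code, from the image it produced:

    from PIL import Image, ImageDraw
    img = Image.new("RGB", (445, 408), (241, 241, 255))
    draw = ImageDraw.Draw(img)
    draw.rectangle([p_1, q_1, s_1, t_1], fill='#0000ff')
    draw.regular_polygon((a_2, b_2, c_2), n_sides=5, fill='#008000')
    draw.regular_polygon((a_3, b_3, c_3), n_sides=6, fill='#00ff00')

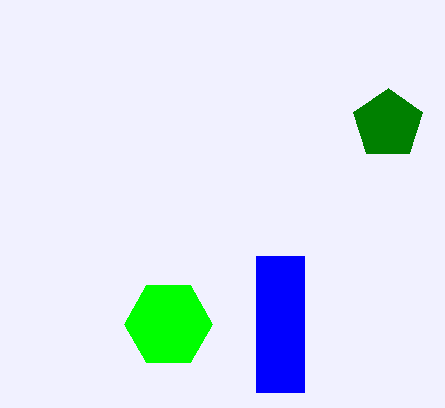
p_1 = 256; q_1 = 256; s_1 = 304; t_1 = 392; a_2 = 388; b_2 = 124; c_2 = 36; a_3 = 168; b_3 = 324; c_3 = 44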